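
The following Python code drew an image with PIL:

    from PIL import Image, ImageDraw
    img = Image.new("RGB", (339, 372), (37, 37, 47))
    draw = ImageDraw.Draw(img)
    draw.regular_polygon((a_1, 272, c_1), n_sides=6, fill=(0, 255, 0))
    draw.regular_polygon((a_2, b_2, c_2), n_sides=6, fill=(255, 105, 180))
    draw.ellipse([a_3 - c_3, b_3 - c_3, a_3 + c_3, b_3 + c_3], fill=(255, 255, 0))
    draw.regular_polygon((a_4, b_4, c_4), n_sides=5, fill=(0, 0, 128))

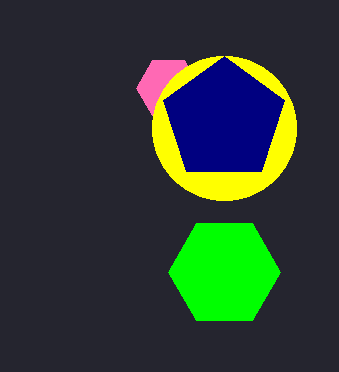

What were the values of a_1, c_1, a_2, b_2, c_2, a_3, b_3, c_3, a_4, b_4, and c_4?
a_1 = 224, c_1 = 56, a_2 = 168, b_2 = 88, c_2 = 32, a_3 = 224, b_3 = 128, c_3 = 72, a_4 = 224, b_4 = 120, c_4 = 64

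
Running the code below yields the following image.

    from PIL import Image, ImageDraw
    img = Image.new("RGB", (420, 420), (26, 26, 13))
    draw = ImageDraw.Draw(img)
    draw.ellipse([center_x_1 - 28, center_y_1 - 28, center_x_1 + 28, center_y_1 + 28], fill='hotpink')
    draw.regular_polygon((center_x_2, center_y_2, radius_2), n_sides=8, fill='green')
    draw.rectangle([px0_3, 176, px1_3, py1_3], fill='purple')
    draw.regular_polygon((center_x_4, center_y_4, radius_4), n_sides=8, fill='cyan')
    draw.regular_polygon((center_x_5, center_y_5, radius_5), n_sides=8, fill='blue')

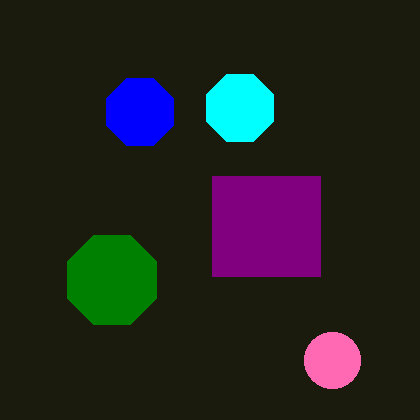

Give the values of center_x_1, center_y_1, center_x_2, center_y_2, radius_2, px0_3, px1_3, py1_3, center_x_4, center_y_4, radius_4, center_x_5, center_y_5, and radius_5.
center_x_1 = 332; center_y_1 = 360; center_x_2 = 112; center_y_2 = 280; radius_2 = 48; px0_3 = 212; px1_3 = 320; py1_3 = 276; center_x_4 = 240; center_y_4 = 108; radius_4 = 36; center_x_5 = 140; center_y_5 = 112; radius_5 = 36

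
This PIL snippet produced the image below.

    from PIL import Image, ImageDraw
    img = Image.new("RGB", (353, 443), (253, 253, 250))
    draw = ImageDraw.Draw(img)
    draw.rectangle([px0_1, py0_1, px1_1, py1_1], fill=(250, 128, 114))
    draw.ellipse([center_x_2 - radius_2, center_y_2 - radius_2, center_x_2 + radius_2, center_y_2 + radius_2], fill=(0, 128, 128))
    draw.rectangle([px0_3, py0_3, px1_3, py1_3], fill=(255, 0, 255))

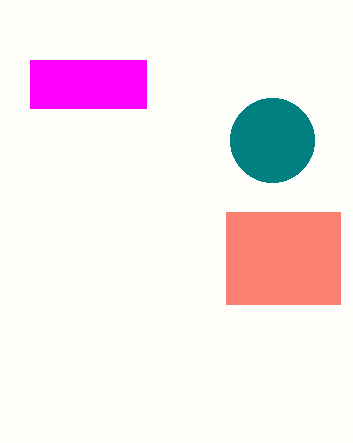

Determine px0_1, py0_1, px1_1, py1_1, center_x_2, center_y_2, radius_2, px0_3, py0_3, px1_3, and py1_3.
px0_1 = 226, py0_1 = 212, px1_1 = 340, py1_1 = 304, center_x_2 = 272, center_y_2 = 140, radius_2 = 42, px0_3 = 30, py0_3 = 60, px1_3 = 146, py1_3 = 108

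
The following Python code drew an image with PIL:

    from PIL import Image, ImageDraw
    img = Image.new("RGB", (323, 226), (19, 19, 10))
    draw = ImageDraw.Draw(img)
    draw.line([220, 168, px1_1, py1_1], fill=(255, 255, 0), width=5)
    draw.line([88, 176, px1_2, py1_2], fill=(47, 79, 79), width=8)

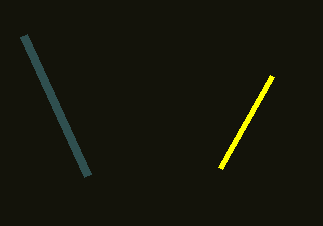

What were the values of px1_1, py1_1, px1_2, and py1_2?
px1_1 = 272
py1_1 = 76
px1_2 = 24
py1_2 = 36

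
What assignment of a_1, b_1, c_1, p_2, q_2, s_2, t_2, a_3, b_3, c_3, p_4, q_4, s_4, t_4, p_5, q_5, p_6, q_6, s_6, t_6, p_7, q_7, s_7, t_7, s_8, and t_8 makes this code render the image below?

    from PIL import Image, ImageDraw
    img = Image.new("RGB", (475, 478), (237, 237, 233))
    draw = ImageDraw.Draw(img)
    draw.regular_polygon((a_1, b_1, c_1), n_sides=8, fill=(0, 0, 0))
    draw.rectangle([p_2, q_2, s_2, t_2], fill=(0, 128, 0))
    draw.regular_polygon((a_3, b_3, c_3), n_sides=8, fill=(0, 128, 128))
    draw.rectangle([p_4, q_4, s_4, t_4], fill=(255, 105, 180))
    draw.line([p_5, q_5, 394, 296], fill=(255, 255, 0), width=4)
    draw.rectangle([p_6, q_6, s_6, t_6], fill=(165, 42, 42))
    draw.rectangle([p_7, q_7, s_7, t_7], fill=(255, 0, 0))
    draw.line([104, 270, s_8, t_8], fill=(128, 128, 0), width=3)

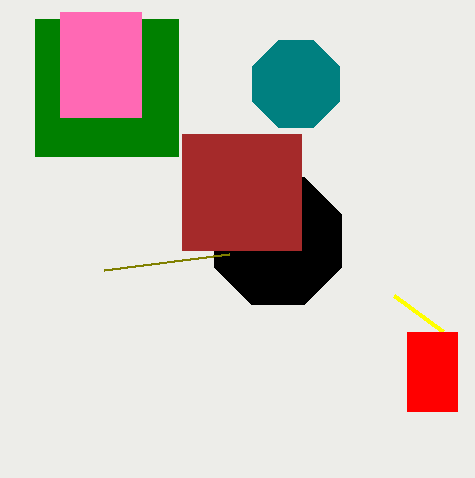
a_1 = 278
b_1 = 241
c_1 = 69
p_2 = 35
q_2 = 19
s_2 = 178
t_2 = 156
a_3 = 296
b_3 = 84
c_3 = 47
p_4 = 60
q_4 = 12
s_4 = 141
t_4 = 117
p_5 = 443
q_5 = 332
p_6 = 182
q_6 = 134
s_6 = 301
t_6 = 250
p_7 = 407
q_7 = 332
s_7 = 457
t_7 = 411
s_8 = 229
t_8 = 254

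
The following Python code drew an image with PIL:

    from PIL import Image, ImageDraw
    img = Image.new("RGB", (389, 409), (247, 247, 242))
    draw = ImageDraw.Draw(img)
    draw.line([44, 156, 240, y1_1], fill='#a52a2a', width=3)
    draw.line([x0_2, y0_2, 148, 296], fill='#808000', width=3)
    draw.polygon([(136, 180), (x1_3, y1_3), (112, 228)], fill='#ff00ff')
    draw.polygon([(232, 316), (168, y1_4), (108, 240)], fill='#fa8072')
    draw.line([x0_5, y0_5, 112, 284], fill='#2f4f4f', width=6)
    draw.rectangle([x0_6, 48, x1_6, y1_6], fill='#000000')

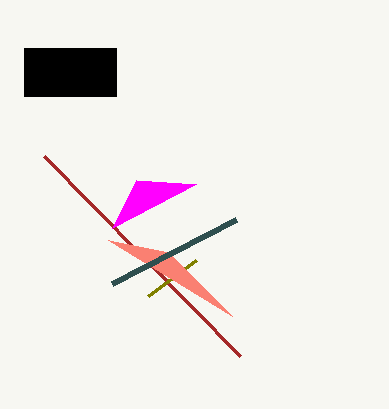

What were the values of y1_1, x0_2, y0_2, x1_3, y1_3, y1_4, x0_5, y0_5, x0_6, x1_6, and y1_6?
y1_1 = 356, x0_2 = 196, y0_2 = 260, x1_3 = 196, y1_3 = 184, y1_4 = 252, x0_5 = 236, y0_5 = 220, x0_6 = 24, x1_6 = 116, y1_6 = 96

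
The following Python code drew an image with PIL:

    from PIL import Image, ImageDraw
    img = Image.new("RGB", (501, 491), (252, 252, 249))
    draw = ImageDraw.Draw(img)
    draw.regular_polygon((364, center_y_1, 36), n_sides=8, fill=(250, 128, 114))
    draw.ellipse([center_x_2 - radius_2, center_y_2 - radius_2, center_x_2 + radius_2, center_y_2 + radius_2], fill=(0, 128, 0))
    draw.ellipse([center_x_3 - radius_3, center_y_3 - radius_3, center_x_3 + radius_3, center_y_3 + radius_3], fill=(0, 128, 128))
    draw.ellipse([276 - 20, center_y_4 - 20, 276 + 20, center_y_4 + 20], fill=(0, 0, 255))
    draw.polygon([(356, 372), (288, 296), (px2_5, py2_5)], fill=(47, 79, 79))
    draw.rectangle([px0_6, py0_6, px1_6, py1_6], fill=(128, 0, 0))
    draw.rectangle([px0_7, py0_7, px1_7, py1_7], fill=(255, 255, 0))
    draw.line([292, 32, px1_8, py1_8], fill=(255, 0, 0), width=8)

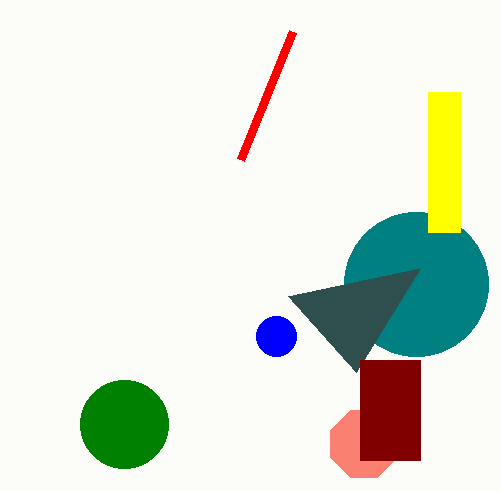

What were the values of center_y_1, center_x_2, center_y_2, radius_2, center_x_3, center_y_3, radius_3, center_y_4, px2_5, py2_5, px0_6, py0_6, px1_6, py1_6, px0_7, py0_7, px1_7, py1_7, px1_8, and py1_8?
center_y_1 = 444, center_x_2 = 124, center_y_2 = 424, radius_2 = 44, center_x_3 = 416, center_y_3 = 284, radius_3 = 72, center_y_4 = 336, px2_5 = 420, py2_5 = 268, px0_6 = 360, py0_6 = 360, px1_6 = 420, py1_6 = 460, px0_7 = 428, py0_7 = 92, px1_7 = 460, py1_7 = 232, px1_8 = 240, py1_8 = 160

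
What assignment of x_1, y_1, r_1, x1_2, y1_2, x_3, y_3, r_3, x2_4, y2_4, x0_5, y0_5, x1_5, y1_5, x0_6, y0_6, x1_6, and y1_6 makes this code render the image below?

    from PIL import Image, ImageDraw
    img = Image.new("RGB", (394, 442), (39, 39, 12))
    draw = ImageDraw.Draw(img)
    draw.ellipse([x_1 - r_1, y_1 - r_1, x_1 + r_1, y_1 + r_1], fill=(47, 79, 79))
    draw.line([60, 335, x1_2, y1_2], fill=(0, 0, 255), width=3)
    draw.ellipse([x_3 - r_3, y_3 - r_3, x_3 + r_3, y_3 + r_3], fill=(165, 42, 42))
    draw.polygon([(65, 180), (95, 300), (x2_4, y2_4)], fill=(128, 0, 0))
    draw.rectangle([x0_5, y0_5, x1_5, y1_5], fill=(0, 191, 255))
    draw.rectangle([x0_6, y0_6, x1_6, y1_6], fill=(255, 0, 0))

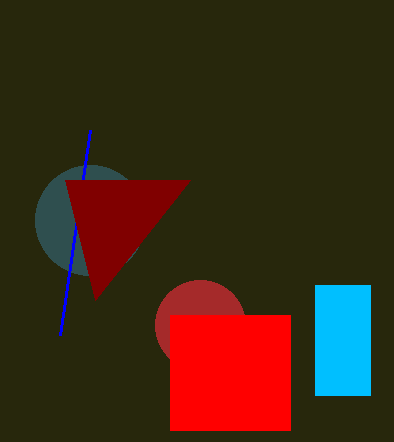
x_1 = 90; y_1 = 220; r_1 = 55; x1_2 = 90; y1_2 = 130; x_3 = 200; y_3 = 325; r_3 = 45; x2_4 = 190; y2_4 = 180; x0_5 = 315; y0_5 = 285; x1_5 = 370; y1_5 = 395; x0_6 = 170; y0_6 = 315; x1_6 = 290; y1_6 = 430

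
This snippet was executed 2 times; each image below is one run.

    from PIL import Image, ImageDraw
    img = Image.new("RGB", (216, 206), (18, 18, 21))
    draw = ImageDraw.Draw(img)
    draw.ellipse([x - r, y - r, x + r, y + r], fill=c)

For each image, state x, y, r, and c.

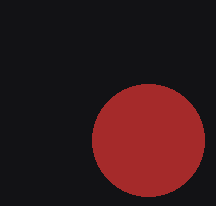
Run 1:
x = 148; y = 140; r = 56; c = 'brown'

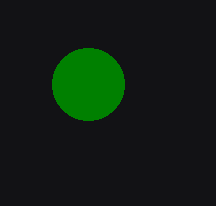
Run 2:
x = 88; y = 84; r = 36; c = 'green'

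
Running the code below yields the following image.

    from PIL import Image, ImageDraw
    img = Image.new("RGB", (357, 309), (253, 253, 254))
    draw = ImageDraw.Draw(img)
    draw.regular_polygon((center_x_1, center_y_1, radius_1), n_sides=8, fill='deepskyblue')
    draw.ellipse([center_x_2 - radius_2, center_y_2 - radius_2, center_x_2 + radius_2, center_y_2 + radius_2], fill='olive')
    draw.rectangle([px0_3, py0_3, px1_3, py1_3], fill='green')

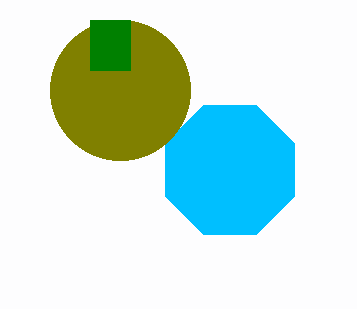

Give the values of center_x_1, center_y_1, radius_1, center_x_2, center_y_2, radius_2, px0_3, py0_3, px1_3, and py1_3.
center_x_1 = 230, center_y_1 = 170, radius_1 = 70, center_x_2 = 120, center_y_2 = 90, radius_2 = 70, px0_3 = 90, py0_3 = 20, px1_3 = 130, py1_3 = 70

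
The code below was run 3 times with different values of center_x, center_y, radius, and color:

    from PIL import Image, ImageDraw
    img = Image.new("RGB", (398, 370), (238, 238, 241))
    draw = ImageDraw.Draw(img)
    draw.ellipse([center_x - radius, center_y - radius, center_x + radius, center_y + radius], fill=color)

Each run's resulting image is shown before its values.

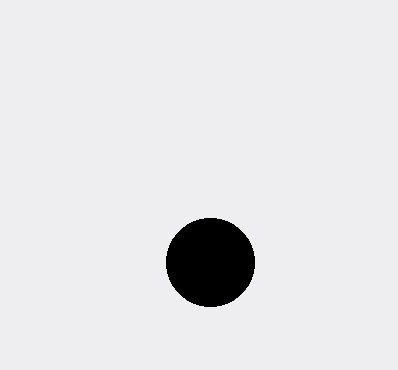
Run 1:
center_x = 210, center_y = 262, radius = 44, color = 'black'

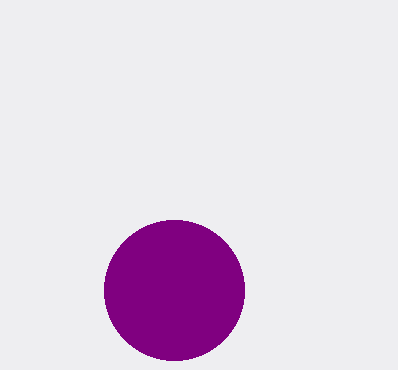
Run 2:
center_x = 174, center_y = 290, radius = 70, color = 'purple'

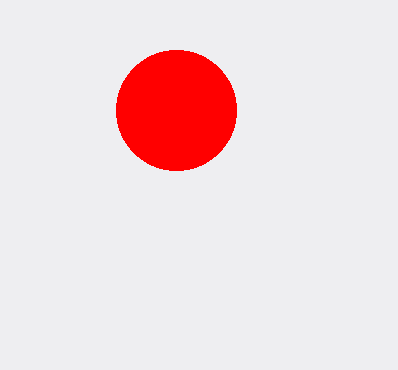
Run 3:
center_x = 176
center_y = 110
radius = 60
color = 'red'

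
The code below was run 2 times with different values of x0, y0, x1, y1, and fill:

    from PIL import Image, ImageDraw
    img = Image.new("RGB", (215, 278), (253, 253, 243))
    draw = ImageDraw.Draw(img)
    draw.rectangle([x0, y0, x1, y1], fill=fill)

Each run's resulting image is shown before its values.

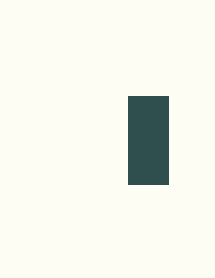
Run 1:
x0 = 128; y0 = 96; x1 = 168; y1 = 184; fill = 'darkslategray'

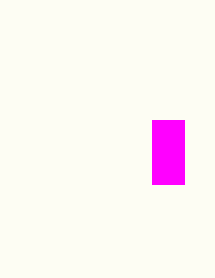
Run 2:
x0 = 152, y0 = 120, x1 = 184, y1 = 184, fill = 'magenta'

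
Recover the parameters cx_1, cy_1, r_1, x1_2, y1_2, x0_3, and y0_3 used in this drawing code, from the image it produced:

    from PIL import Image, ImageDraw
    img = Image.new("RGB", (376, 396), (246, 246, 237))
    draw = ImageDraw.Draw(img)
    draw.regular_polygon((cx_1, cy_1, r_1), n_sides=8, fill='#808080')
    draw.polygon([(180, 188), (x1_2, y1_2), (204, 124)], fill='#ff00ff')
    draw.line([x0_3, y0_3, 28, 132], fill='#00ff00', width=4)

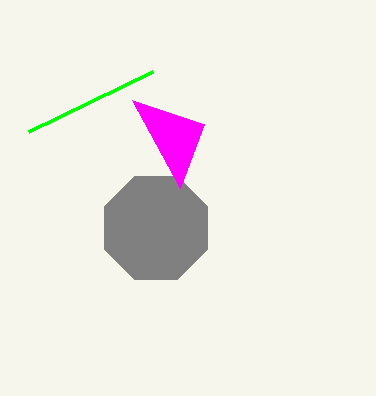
cx_1 = 156, cy_1 = 228, r_1 = 56, x1_2 = 132, y1_2 = 100, x0_3 = 152, y0_3 = 72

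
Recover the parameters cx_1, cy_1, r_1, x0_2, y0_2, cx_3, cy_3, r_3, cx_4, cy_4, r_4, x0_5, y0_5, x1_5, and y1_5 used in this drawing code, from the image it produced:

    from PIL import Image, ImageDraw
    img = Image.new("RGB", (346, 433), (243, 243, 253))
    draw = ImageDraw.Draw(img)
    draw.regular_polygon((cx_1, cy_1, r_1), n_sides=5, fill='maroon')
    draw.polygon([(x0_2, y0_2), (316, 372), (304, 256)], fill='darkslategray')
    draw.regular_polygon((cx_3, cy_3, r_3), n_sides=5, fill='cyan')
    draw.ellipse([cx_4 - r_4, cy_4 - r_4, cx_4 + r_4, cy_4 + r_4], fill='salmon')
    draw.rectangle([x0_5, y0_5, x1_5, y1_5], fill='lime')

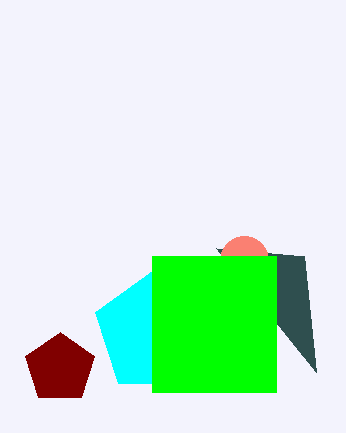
cx_1 = 60; cy_1 = 368; r_1 = 36; x0_2 = 216; y0_2 = 248; cx_3 = 156; cy_3 = 332; r_3 = 64; cx_4 = 244; cy_4 = 260; r_4 = 24; x0_5 = 152; y0_5 = 256; x1_5 = 276; y1_5 = 392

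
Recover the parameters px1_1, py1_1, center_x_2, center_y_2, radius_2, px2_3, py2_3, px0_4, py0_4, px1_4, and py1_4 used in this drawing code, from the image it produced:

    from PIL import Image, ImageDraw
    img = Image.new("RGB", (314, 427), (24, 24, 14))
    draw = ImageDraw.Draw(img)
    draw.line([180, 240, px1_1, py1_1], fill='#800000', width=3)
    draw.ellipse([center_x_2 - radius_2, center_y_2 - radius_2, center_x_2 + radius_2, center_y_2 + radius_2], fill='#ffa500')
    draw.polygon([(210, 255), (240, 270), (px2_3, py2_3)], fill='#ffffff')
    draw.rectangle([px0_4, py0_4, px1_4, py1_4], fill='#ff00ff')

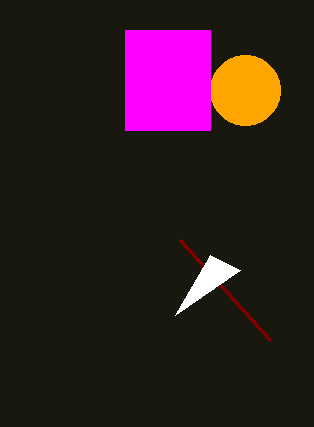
px1_1 = 270, py1_1 = 340, center_x_2 = 245, center_y_2 = 90, radius_2 = 35, px2_3 = 175, py2_3 = 315, px0_4 = 125, py0_4 = 30, px1_4 = 210, py1_4 = 130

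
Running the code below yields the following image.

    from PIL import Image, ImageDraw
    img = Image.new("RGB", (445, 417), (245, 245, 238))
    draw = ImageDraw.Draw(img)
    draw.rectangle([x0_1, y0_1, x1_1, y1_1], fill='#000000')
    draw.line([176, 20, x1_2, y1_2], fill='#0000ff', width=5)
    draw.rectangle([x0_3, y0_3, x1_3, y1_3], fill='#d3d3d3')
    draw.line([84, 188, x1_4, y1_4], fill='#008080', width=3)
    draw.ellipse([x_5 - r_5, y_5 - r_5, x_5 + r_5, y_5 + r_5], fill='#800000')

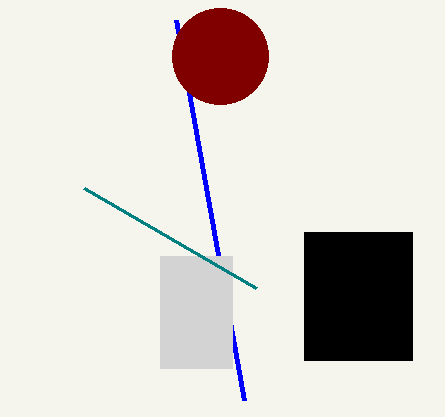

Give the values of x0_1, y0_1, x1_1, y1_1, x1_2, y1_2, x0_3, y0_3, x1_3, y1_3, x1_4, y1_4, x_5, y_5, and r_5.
x0_1 = 304; y0_1 = 232; x1_1 = 412; y1_1 = 360; x1_2 = 244; y1_2 = 400; x0_3 = 160; y0_3 = 256; x1_3 = 232; y1_3 = 368; x1_4 = 256; y1_4 = 288; x_5 = 220; y_5 = 56; r_5 = 48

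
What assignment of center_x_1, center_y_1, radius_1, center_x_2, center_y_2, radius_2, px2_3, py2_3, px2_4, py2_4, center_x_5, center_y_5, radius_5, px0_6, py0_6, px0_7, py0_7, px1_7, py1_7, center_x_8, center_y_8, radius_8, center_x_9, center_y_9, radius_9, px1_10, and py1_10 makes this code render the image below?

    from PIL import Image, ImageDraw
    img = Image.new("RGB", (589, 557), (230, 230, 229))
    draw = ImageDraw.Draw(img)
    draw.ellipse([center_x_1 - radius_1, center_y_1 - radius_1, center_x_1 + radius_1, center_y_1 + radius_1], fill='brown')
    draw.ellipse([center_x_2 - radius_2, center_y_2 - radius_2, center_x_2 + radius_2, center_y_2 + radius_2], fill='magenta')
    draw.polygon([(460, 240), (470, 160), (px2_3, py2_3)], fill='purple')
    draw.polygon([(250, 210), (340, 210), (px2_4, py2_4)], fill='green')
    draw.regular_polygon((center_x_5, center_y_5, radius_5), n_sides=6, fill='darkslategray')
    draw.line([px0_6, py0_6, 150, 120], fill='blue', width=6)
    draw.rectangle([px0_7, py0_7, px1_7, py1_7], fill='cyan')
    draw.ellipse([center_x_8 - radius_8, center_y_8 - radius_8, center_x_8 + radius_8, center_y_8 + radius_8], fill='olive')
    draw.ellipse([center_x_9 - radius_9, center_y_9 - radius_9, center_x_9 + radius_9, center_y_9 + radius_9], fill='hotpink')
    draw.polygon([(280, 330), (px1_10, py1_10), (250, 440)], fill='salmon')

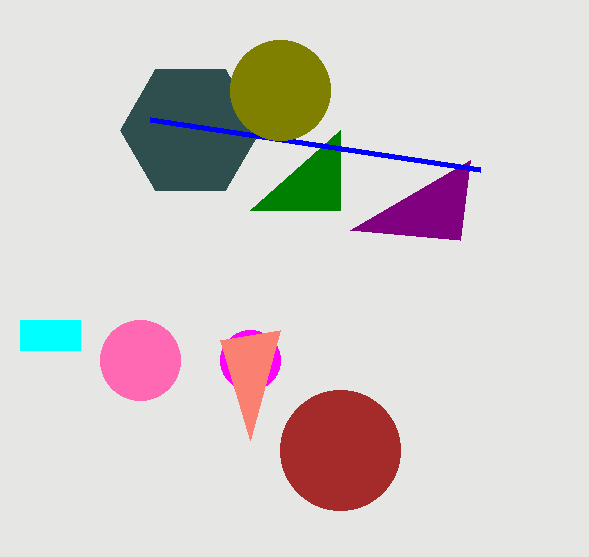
center_x_1 = 340; center_y_1 = 450; radius_1 = 60; center_x_2 = 250; center_y_2 = 360; radius_2 = 30; px2_3 = 350; py2_3 = 230; px2_4 = 340; py2_4 = 130; center_x_5 = 190; center_y_5 = 130; radius_5 = 70; px0_6 = 480; py0_6 = 170; px0_7 = 20; py0_7 = 320; px1_7 = 80; py1_7 = 350; center_x_8 = 280; center_y_8 = 90; radius_8 = 50; center_x_9 = 140; center_y_9 = 360; radius_9 = 40; px1_10 = 220; py1_10 = 340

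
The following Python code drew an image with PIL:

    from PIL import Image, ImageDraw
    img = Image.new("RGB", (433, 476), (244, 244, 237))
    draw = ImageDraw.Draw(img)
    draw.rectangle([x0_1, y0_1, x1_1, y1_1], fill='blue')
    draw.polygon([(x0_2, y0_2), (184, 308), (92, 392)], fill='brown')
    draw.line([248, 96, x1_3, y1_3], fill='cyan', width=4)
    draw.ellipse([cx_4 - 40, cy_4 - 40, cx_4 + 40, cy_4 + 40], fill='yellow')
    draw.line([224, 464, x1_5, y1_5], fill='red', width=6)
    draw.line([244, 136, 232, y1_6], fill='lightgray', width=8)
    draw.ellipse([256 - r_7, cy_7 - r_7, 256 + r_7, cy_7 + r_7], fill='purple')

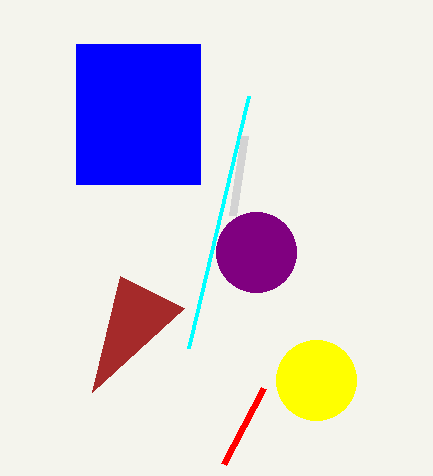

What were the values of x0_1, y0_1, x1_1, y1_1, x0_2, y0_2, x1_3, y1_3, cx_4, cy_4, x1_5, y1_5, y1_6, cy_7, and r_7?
x0_1 = 76, y0_1 = 44, x1_1 = 200, y1_1 = 184, x0_2 = 120, y0_2 = 276, x1_3 = 188, y1_3 = 348, cx_4 = 316, cy_4 = 380, x1_5 = 264, y1_5 = 388, y1_6 = 216, cy_7 = 252, r_7 = 40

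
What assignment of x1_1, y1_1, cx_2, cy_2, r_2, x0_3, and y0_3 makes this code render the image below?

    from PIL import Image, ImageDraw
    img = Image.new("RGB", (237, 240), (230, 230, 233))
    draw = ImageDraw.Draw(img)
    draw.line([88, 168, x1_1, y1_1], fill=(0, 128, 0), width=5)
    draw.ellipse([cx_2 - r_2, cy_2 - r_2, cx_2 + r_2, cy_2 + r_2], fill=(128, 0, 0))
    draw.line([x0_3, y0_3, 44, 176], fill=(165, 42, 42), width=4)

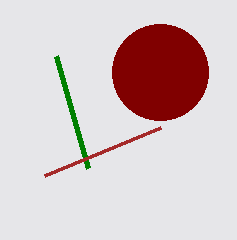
x1_1 = 56
y1_1 = 56
cx_2 = 160
cy_2 = 72
r_2 = 48
x0_3 = 160
y0_3 = 128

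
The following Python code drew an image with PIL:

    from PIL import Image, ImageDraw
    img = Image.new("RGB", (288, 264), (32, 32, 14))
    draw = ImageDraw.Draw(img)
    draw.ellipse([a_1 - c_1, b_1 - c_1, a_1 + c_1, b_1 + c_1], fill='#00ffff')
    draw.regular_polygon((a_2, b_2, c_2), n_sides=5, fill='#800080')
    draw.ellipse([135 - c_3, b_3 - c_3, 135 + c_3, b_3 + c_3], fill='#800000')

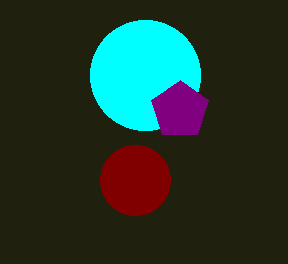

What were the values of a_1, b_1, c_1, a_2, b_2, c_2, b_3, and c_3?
a_1 = 145; b_1 = 75; c_1 = 55; a_2 = 180; b_2 = 110; c_2 = 30; b_3 = 180; c_3 = 35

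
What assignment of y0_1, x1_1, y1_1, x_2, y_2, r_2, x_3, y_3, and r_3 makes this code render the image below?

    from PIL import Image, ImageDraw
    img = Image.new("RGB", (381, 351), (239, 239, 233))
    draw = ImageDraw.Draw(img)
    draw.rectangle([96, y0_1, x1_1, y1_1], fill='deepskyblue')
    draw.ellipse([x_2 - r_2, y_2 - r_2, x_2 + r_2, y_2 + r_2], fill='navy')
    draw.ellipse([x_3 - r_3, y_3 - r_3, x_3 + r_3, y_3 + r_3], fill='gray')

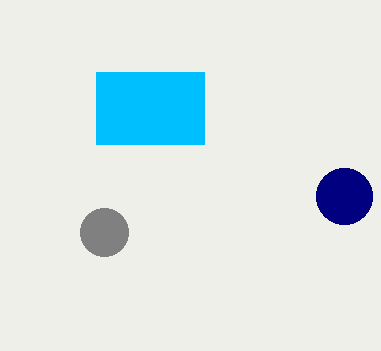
y0_1 = 72
x1_1 = 204
y1_1 = 144
x_2 = 344
y_2 = 196
r_2 = 28
x_3 = 104
y_3 = 232
r_3 = 24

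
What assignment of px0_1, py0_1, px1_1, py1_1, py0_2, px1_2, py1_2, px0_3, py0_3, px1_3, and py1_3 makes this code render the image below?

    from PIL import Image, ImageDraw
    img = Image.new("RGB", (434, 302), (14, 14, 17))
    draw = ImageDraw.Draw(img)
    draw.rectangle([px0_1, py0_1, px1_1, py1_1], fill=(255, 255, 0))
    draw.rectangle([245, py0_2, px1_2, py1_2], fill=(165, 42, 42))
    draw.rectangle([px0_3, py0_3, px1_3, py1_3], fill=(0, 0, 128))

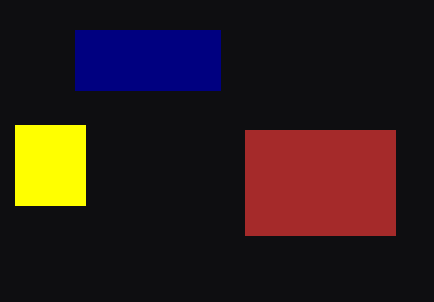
px0_1 = 15, py0_1 = 125, px1_1 = 85, py1_1 = 205, py0_2 = 130, px1_2 = 395, py1_2 = 235, px0_3 = 75, py0_3 = 30, px1_3 = 220, py1_3 = 90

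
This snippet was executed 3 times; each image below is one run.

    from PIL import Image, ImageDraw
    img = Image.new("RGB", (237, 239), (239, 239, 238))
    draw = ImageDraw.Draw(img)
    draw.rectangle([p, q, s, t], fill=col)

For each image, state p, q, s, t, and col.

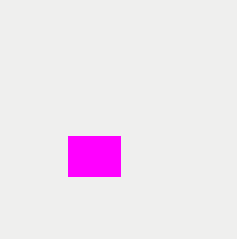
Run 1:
p = 68
q = 136
s = 120
t = 176
col = 'magenta'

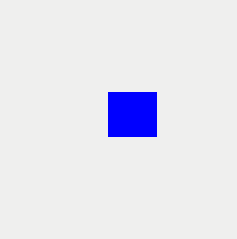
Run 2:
p = 108
q = 92
s = 156
t = 136
col = 'blue'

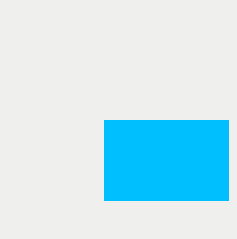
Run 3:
p = 104, q = 120, s = 228, t = 200, col = 'deepskyblue'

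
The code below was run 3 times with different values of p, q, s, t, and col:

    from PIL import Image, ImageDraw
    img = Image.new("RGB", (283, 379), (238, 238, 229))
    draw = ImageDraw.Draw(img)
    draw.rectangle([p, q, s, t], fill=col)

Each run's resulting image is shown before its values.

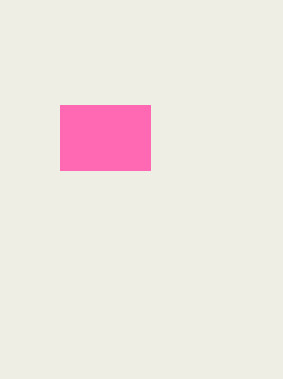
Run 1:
p = 60, q = 105, s = 150, t = 170, col = 'hotpink'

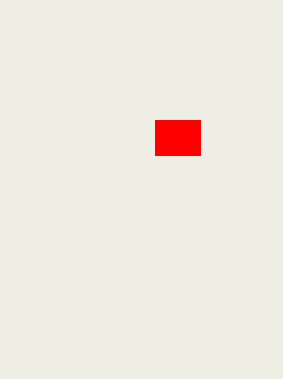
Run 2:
p = 155; q = 120; s = 200; t = 155; col = 'red'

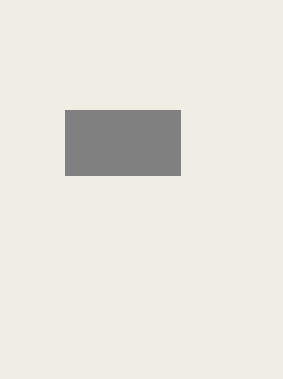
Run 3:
p = 65; q = 110; s = 180; t = 175; col = 'gray'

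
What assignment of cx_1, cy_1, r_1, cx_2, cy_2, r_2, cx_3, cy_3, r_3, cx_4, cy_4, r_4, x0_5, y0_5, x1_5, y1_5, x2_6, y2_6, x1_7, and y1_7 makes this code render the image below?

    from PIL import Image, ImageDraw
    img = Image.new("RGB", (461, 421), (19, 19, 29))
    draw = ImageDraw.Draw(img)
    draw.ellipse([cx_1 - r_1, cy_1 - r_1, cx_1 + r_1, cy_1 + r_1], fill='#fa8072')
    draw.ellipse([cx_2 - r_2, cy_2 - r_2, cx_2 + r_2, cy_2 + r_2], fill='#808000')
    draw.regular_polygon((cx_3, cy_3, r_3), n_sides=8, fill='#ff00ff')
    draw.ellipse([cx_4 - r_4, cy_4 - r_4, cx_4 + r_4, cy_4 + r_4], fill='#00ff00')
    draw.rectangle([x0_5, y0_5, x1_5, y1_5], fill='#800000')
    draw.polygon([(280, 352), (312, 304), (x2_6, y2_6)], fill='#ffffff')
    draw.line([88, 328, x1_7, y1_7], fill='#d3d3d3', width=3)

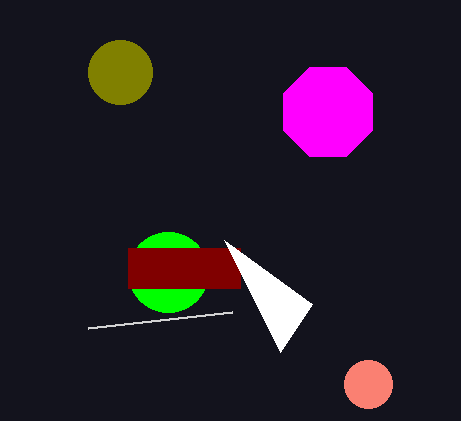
cx_1 = 368, cy_1 = 384, r_1 = 24, cx_2 = 120, cy_2 = 72, r_2 = 32, cx_3 = 328, cy_3 = 112, r_3 = 48, cx_4 = 168, cy_4 = 272, r_4 = 40, x0_5 = 128, y0_5 = 248, x1_5 = 240, y1_5 = 288, x2_6 = 224, y2_6 = 240, x1_7 = 232, y1_7 = 312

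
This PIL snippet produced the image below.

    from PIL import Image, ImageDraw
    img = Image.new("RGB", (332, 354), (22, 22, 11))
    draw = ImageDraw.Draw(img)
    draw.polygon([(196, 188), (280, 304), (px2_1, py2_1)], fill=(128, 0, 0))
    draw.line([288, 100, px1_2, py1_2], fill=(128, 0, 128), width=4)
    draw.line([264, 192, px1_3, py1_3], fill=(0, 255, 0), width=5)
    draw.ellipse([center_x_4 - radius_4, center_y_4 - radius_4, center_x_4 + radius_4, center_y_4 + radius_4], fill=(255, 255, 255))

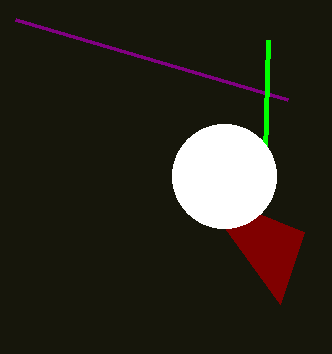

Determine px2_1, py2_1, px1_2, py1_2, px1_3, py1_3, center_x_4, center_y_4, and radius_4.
px2_1 = 304
py2_1 = 232
px1_2 = 16
py1_2 = 20
px1_3 = 268
py1_3 = 40
center_x_4 = 224
center_y_4 = 176
radius_4 = 52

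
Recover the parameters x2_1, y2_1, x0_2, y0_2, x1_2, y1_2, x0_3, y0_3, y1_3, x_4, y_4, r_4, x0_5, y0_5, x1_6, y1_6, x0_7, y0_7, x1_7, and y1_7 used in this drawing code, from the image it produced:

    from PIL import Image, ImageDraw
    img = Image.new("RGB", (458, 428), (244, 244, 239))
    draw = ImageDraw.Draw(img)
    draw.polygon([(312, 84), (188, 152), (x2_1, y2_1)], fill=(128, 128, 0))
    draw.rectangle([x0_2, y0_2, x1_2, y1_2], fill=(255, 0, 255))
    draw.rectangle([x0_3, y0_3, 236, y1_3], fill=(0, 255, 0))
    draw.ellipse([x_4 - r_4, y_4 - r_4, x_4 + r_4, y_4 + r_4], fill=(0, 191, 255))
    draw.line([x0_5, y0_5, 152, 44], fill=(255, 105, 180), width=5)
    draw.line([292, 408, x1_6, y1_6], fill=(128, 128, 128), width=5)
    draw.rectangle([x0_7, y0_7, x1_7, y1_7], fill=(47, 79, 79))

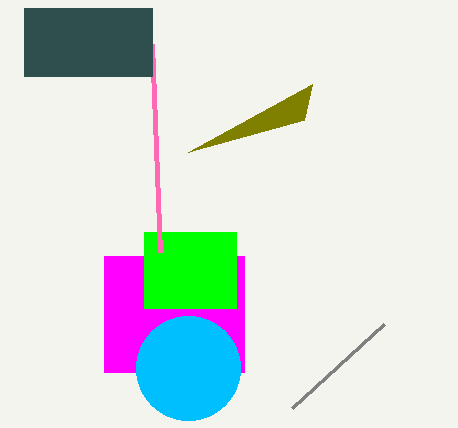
x2_1 = 304, y2_1 = 120, x0_2 = 104, y0_2 = 256, x1_2 = 244, y1_2 = 372, x0_3 = 144, y0_3 = 232, y1_3 = 308, x_4 = 188, y_4 = 368, r_4 = 52, x0_5 = 160, y0_5 = 252, x1_6 = 384, y1_6 = 324, x0_7 = 24, y0_7 = 8, x1_7 = 152, y1_7 = 76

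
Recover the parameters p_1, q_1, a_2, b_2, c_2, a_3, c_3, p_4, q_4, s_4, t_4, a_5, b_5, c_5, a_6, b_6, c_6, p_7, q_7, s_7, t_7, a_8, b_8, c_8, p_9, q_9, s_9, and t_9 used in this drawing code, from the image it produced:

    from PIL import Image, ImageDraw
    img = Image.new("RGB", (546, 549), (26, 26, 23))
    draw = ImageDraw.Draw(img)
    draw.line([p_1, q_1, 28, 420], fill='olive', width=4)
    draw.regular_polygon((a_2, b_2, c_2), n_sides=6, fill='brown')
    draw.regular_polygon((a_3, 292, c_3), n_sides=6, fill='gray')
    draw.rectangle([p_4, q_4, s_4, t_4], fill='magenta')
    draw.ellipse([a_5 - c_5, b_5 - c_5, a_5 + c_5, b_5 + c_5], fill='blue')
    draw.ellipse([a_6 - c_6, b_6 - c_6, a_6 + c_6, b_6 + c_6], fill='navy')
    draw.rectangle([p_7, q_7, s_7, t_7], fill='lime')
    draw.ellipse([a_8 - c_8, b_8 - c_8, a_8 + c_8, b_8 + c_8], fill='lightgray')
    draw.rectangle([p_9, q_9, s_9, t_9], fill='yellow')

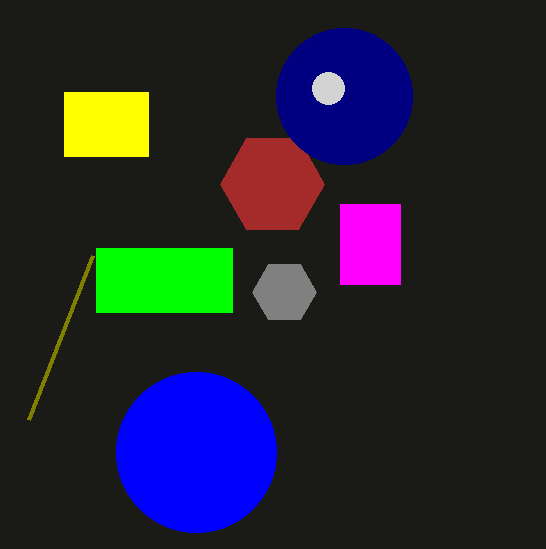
p_1 = 92; q_1 = 256; a_2 = 272; b_2 = 184; c_2 = 52; a_3 = 284; c_3 = 32; p_4 = 340; q_4 = 204; s_4 = 400; t_4 = 284; a_5 = 196; b_5 = 452; c_5 = 80; a_6 = 344; b_6 = 96; c_6 = 68; p_7 = 96; q_7 = 248; s_7 = 232; t_7 = 312; a_8 = 328; b_8 = 88; c_8 = 16; p_9 = 64; q_9 = 92; s_9 = 148; t_9 = 156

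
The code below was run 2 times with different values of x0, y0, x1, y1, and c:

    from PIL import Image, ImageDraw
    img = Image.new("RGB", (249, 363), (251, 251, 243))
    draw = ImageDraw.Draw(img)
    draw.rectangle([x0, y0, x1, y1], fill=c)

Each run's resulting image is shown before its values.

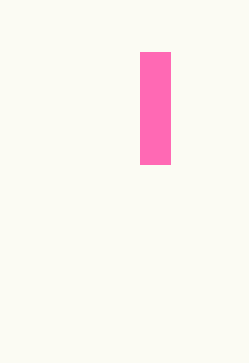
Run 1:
x0 = 140
y0 = 52
x1 = 170
y1 = 164
c = 'hotpink'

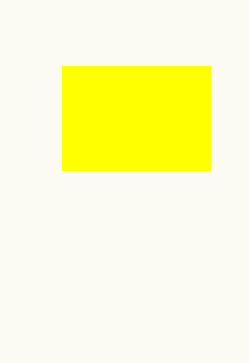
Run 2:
x0 = 62, y0 = 66, x1 = 210, y1 = 170, c = 'yellow'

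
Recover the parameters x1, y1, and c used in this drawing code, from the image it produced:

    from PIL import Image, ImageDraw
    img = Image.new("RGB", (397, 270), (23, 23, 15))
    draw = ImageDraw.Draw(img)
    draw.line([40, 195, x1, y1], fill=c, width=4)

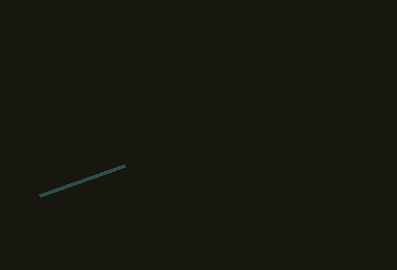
x1 = 125; y1 = 165; c = 'darkslategray'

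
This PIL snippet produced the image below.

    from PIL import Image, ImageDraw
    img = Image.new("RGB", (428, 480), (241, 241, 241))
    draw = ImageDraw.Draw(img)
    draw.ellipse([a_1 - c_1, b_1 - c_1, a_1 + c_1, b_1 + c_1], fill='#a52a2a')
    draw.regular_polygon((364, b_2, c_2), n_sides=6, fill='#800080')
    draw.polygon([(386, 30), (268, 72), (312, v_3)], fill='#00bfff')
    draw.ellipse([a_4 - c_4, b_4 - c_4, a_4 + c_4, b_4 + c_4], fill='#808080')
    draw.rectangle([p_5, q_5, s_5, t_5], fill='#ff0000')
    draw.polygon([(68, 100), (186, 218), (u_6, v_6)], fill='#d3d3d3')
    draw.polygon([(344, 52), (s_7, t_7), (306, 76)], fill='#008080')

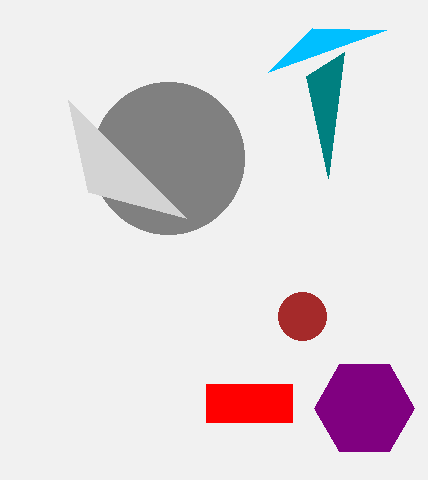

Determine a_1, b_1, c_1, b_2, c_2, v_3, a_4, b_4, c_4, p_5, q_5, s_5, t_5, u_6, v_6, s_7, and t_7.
a_1 = 302; b_1 = 316; c_1 = 24; b_2 = 408; c_2 = 50; v_3 = 28; a_4 = 168; b_4 = 158; c_4 = 76; p_5 = 206; q_5 = 384; s_5 = 292; t_5 = 422; u_6 = 88; v_6 = 192; s_7 = 328; t_7 = 178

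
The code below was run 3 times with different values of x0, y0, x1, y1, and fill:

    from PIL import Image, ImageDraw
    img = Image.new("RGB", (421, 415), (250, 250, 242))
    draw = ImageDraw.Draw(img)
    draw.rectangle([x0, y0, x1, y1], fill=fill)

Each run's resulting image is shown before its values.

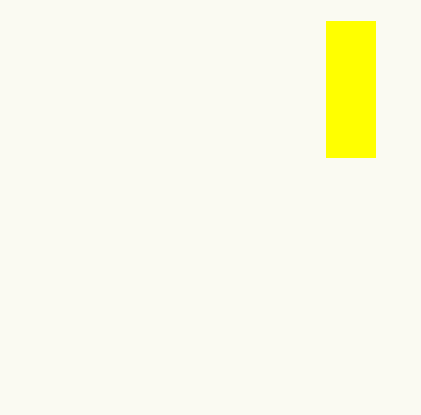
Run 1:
x0 = 326; y0 = 21; x1 = 375; y1 = 157; fill = 'yellow'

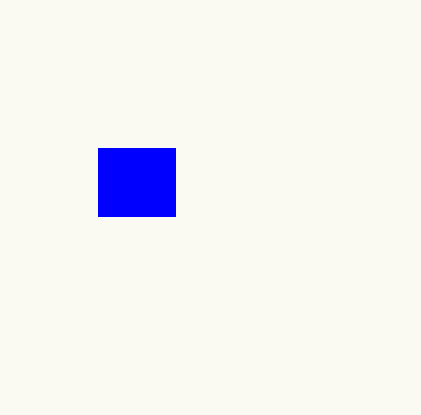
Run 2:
x0 = 98
y0 = 148
x1 = 175
y1 = 216
fill = 'blue'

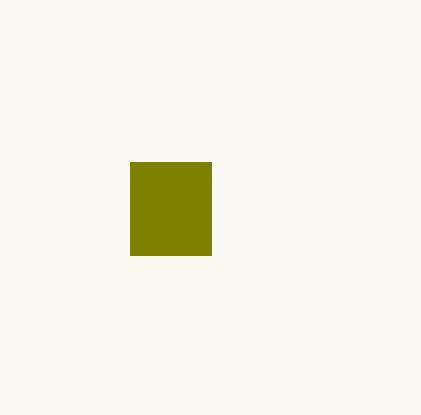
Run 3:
x0 = 130, y0 = 162, x1 = 211, y1 = 255, fill = 'olive'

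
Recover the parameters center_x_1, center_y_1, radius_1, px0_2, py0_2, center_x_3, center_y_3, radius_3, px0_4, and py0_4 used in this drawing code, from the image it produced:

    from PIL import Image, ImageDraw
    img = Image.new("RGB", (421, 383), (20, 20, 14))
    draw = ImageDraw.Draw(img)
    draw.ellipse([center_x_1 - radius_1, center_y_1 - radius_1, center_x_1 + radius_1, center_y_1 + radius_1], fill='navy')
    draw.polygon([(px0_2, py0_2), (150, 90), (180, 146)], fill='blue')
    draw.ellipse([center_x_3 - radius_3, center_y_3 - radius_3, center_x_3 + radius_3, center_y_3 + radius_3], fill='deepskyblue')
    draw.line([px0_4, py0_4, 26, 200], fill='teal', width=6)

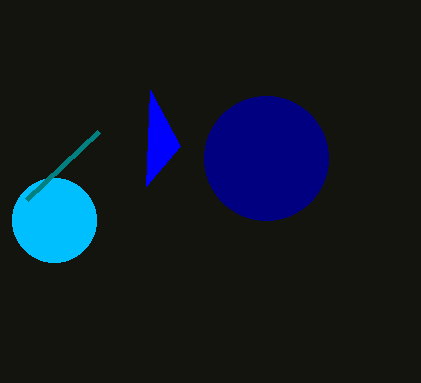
center_x_1 = 266
center_y_1 = 158
radius_1 = 62
px0_2 = 146
py0_2 = 186
center_x_3 = 54
center_y_3 = 220
radius_3 = 42
px0_4 = 98
py0_4 = 132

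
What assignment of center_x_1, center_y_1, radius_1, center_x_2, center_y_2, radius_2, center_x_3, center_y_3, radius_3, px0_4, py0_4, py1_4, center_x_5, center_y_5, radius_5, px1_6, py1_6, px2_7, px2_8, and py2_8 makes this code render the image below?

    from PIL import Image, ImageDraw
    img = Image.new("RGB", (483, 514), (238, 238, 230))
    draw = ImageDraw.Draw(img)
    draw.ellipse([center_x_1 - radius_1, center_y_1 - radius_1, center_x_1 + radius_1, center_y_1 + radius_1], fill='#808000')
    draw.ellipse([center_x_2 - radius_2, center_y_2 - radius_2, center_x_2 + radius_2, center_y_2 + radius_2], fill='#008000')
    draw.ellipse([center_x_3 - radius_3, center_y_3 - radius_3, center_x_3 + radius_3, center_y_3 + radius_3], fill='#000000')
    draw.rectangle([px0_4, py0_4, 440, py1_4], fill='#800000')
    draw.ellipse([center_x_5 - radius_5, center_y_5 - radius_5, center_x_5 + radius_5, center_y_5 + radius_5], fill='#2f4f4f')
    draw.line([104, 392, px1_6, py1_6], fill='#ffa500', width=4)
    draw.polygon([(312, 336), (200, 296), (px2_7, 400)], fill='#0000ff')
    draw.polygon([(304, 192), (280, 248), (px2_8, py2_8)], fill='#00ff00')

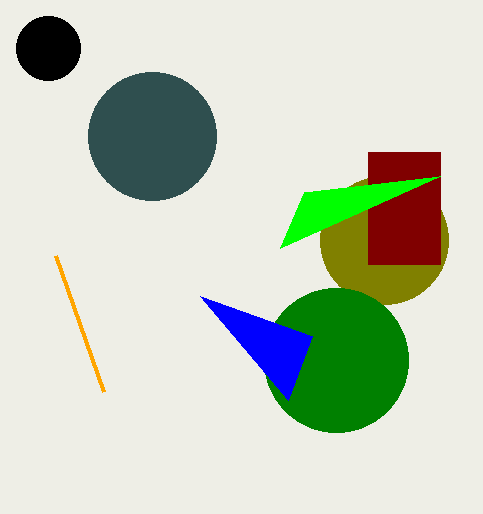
center_x_1 = 384
center_y_1 = 240
radius_1 = 64
center_x_2 = 336
center_y_2 = 360
radius_2 = 72
center_x_3 = 48
center_y_3 = 48
radius_3 = 32
px0_4 = 368
py0_4 = 152
py1_4 = 264
center_x_5 = 152
center_y_5 = 136
radius_5 = 64
px1_6 = 56
py1_6 = 256
px2_7 = 288
px2_8 = 440
py2_8 = 176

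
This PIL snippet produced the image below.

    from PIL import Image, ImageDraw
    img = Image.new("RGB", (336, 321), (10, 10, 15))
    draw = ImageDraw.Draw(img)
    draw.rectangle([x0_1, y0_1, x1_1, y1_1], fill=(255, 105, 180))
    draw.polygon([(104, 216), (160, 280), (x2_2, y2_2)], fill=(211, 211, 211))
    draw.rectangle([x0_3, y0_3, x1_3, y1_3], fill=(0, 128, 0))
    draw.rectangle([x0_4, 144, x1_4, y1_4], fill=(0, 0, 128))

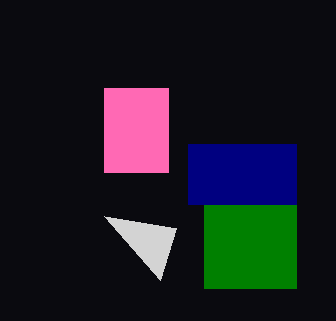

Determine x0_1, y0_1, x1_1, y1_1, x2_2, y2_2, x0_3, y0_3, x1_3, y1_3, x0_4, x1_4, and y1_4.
x0_1 = 104
y0_1 = 88
x1_1 = 168
y1_1 = 172
x2_2 = 176
y2_2 = 228
x0_3 = 204
y0_3 = 144
x1_3 = 296
y1_3 = 288
x0_4 = 188
x1_4 = 296
y1_4 = 204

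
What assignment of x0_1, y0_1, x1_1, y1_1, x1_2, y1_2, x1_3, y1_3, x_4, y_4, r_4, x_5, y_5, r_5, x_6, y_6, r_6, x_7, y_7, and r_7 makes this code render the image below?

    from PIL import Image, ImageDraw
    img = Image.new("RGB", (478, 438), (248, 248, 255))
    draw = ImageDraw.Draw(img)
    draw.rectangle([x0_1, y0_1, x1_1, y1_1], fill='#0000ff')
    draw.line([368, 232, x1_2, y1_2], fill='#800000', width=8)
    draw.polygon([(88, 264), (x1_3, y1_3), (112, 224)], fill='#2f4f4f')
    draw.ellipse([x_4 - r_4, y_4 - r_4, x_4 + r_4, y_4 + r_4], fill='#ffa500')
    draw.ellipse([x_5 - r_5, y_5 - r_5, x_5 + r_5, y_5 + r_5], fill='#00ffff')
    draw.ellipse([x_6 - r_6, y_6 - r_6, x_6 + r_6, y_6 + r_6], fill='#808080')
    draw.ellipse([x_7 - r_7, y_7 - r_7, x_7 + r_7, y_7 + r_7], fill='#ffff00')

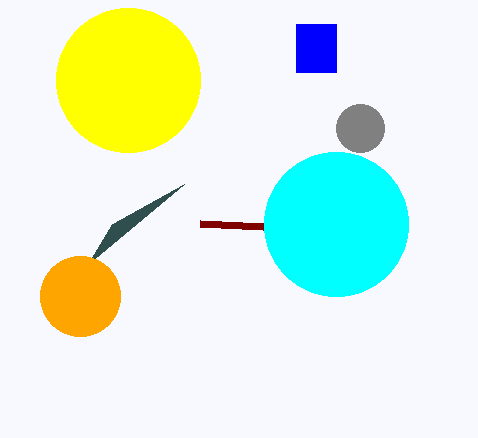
x0_1 = 296
y0_1 = 24
x1_1 = 336
y1_1 = 72
x1_2 = 200
y1_2 = 224
x1_3 = 184
y1_3 = 184
x_4 = 80
y_4 = 296
r_4 = 40
x_5 = 336
y_5 = 224
r_5 = 72
x_6 = 360
y_6 = 128
r_6 = 24
x_7 = 128
y_7 = 80
r_7 = 72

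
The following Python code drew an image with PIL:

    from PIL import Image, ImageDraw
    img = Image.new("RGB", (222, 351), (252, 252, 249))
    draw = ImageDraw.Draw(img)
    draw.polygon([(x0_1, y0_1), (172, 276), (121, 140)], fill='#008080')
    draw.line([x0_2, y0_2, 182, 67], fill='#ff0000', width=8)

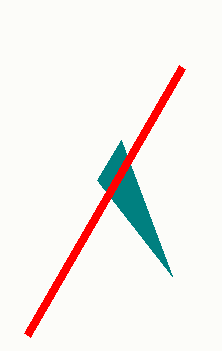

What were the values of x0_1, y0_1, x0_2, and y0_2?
x0_1 = 97; y0_1 = 180; x0_2 = 27; y0_2 = 335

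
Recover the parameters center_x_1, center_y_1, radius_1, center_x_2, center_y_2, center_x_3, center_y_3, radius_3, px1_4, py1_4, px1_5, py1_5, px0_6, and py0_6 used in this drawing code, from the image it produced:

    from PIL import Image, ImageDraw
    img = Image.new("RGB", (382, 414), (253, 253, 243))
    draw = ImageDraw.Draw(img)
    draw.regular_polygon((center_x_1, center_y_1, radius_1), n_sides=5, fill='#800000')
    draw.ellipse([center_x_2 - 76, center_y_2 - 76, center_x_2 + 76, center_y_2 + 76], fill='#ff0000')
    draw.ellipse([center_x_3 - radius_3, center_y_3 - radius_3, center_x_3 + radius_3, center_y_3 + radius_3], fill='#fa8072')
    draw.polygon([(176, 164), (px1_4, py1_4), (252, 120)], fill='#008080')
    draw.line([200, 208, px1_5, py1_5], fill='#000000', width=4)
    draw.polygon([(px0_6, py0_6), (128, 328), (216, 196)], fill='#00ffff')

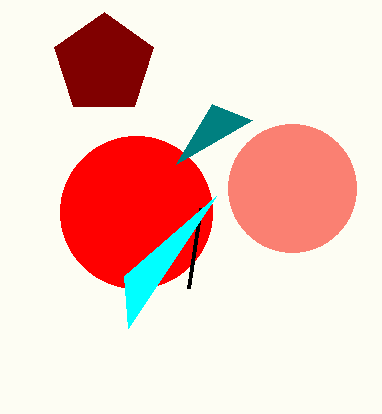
center_x_1 = 104, center_y_1 = 64, radius_1 = 52, center_x_2 = 136, center_y_2 = 212, center_x_3 = 292, center_y_3 = 188, radius_3 = 64, px1_4 = 212, py1_4 = 104, px1_5 = 188, py1_5 = 288, px0_6 = 124, py0_6 = 276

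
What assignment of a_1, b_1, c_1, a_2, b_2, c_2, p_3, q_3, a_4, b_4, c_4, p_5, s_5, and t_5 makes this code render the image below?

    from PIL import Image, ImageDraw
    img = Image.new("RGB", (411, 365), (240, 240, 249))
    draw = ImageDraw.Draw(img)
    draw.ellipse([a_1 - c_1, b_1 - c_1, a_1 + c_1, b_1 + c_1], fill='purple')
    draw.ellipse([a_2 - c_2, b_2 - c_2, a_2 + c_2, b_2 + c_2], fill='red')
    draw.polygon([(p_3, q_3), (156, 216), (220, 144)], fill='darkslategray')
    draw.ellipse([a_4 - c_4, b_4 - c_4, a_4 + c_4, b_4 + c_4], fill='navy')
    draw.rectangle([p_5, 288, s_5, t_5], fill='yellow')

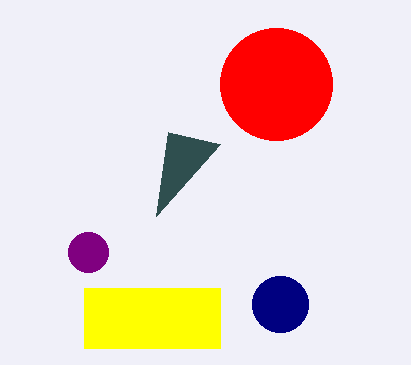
a_1 = 88, b_1 = 252, c_1 = 20, a_2 = 276, b_2 = 84, c_2 = 56, p_3 = 168, q_3 = 132, a_4 = 280, b_4 = 304, c_4 = 28, p_5 = 84, s_5 = 220, t_5 = 348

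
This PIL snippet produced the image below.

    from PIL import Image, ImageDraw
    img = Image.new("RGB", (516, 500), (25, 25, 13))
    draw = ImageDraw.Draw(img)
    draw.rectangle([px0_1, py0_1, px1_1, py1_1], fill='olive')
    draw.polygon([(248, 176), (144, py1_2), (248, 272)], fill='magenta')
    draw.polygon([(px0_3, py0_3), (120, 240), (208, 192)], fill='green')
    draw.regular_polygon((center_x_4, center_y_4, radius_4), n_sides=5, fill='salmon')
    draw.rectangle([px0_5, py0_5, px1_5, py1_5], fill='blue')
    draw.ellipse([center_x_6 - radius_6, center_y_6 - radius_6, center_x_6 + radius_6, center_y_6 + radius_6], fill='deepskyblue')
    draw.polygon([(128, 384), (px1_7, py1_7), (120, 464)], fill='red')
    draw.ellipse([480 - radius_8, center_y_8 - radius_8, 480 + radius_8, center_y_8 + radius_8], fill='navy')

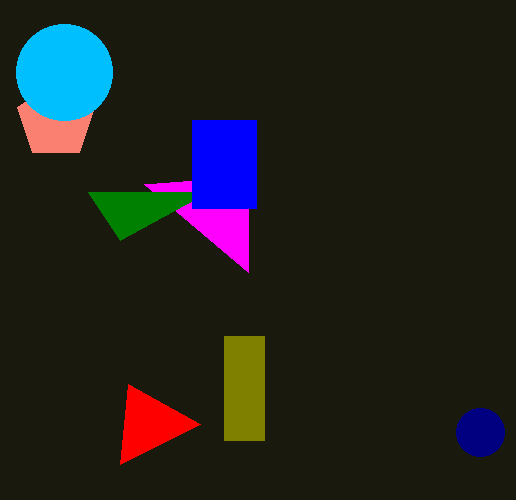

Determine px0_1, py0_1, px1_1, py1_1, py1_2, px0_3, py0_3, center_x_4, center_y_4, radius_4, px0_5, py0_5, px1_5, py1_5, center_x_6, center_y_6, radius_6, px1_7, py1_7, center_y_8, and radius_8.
px0_1 = 224; py0_1 = 336; px1_1 = 264; py1_1 = 440; py1_2 = 184; px0_3 = 88; py0_3 = 192; center_x_4 = 56; center_y_4 = 120; radius_4 = 40; px0_5 = 192; py0_5 = 120; px1_5 = 256; py1_5 = 208; center_x_6 = 64; center_y_6 = 72; radius_6 = 48; px1_7 = 200; py1_7 = 424; center_y_8 = 432; radius_8 = 24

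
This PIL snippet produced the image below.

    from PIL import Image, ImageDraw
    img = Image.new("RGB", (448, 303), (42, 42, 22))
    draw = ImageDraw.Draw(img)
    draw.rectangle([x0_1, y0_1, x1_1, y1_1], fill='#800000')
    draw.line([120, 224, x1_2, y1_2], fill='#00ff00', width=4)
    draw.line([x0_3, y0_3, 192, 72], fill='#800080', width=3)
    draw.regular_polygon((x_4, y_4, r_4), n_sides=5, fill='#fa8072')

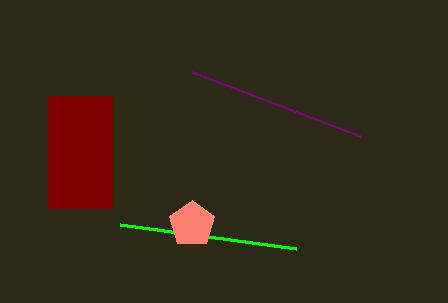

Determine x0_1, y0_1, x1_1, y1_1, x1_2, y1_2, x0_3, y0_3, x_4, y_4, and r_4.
x0_1 = 48; y0_1 = 96; x1_1 = 112; y1_1 = 208; x1_2 = 296; y1_2 = 248; x0_3 = 360; y0_3 = 136; x_4 = 192; y_4 = 224; r_4 = 24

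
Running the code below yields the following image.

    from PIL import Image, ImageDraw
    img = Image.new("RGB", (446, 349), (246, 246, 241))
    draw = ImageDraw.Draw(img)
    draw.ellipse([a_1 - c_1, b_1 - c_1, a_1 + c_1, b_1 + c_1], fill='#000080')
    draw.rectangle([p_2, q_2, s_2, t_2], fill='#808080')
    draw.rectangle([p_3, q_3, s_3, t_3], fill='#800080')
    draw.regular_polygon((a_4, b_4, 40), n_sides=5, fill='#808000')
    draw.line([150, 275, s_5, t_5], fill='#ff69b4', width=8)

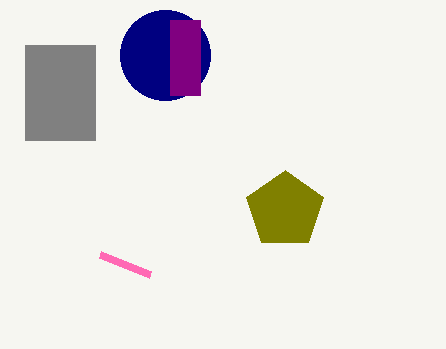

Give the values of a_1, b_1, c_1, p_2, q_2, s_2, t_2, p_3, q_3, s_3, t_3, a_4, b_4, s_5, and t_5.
a_1 = 165, b_1 = 55, c_1 = 45, p_2 = 25, q_2 = 45, s_2 = 95, t_2 = 140, p_3 = 170, q_3 = 20, s_3 = 200, t_3 = 95, a_4 = 285, b_4 = 210, s_5 = 100, t_5 = 255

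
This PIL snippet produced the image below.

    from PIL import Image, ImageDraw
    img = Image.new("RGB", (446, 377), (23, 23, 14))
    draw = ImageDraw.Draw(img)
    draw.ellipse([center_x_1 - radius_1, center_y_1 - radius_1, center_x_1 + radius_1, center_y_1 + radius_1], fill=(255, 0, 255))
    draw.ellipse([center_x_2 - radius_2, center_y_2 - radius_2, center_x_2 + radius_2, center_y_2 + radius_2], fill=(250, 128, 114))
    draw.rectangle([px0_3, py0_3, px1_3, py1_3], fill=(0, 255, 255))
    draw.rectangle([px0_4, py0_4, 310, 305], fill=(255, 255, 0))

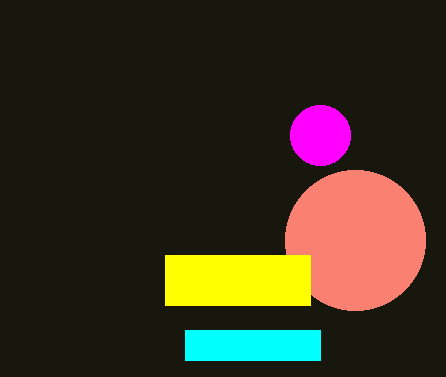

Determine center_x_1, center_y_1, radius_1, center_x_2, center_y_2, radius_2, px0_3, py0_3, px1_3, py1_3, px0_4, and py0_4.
center_x_1 = 320
center_y_1 = 135
radius_1 = 30
center_x_2 = 355
center_y_2 = 240
radius_2 = 70
px0_3 = 185
py0_3 = 330
px1_3 = 320
py1_3 = 360
px0_4 = 165
py0_4 = 255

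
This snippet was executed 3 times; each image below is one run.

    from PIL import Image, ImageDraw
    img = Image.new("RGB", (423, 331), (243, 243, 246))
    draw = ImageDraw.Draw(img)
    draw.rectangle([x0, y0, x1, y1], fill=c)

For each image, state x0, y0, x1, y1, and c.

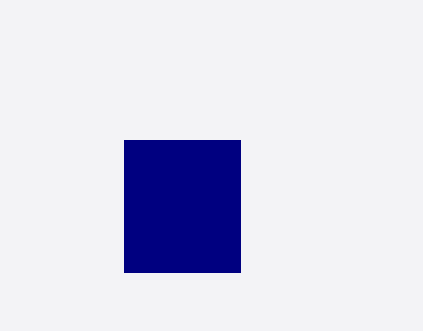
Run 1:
x0 = 124, y0 = 140, x1 = 240, y1 = 272, c = 'navy'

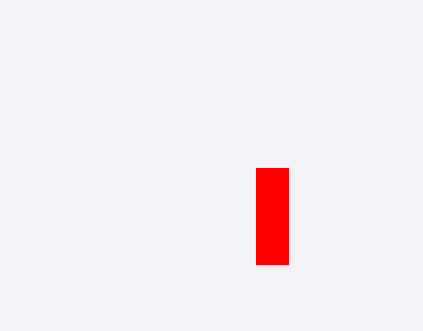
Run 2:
x0 = 256, y0 = 168, x1 = 288, y1 = 264, c = 'red'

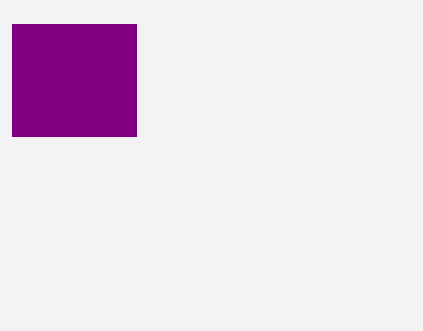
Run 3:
x0 = 12
y0 = 24
x1 = 136
y1 = 136
c = 'purple'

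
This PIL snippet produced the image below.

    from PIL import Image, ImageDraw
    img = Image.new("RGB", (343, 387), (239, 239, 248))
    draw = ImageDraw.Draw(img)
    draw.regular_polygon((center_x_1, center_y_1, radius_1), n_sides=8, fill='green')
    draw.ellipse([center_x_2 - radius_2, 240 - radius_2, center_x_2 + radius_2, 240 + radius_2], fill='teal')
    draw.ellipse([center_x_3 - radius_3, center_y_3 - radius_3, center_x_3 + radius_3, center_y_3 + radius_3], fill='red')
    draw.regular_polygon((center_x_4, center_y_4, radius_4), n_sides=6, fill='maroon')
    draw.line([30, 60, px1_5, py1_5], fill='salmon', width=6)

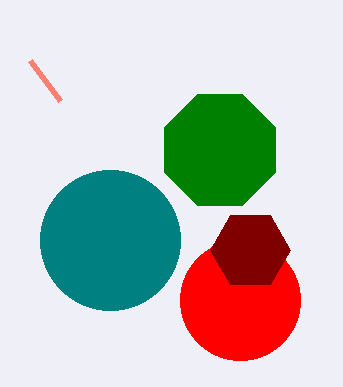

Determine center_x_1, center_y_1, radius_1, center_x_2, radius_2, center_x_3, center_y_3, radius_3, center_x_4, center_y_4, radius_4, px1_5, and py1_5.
center_x_1 = 220
center_y_1 = 150
radius_1 = 60
center_x_2 = 110
radius_2 = 70
center_x_3 = 240
center_y_3 = 300
radius_3 = 60
center_x_4 = 250
center_y_4 = 250
radius_4 = 40
px1_5 = 60
py1_5 = 100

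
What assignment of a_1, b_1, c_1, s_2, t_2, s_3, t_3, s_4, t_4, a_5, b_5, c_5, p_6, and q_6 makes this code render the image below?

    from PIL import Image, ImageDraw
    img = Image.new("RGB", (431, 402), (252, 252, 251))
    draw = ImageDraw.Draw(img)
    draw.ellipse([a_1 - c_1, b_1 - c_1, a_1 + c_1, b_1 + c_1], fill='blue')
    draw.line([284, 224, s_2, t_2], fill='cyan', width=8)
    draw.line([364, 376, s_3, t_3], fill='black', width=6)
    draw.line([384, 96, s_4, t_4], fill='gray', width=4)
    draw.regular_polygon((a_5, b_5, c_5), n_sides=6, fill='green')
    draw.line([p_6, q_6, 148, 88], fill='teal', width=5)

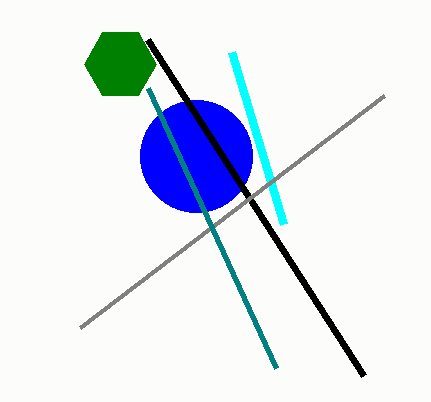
a_1 = 196
b_1 = 156
c_1 = 56
s_2 = 232
t_2 = 52
s_3 = 148
t_3 = 40
s_4 = 80
t_4 = 328
a_5 = 120
b_5 = 64
c_5 = 36
p_6 = 276
q_6 = 368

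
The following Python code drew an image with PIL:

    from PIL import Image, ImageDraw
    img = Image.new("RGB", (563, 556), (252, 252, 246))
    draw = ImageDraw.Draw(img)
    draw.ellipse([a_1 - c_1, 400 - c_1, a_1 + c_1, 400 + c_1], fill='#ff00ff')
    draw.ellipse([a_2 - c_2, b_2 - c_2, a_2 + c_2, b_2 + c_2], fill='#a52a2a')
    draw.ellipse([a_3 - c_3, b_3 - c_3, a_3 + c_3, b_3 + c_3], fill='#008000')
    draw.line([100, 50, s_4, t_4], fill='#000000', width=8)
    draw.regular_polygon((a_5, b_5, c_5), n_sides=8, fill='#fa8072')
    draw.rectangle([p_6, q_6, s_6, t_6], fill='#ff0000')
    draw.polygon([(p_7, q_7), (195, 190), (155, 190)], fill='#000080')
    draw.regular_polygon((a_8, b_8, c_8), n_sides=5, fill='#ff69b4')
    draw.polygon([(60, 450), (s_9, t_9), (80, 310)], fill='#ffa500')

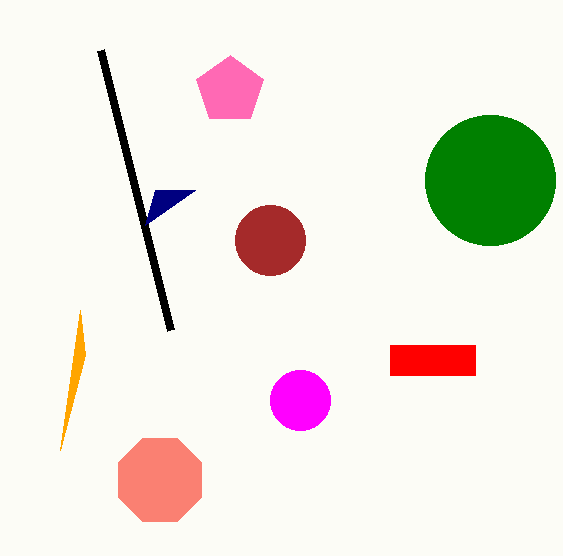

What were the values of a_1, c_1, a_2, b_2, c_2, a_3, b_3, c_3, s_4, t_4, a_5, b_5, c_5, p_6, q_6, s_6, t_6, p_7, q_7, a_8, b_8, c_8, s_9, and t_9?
a_1 = 300; c_1 = 30; a_2 = 270; b_2 = 240; c_2 = 35; a_3 = 490; b_3 = 180; c_3 = 65; s_4 = 170; t_4 = 330; a_5 = 160; b_5 = 480; c_5 = 45; p_6 = 390; q_6 = 345; s_6 = 475; t_6 = 375; p_7 = 145; q_7 = 225; a_8 = 230; b_8 = 90; c_8 = 35; s_9 = 85; t_9 = 355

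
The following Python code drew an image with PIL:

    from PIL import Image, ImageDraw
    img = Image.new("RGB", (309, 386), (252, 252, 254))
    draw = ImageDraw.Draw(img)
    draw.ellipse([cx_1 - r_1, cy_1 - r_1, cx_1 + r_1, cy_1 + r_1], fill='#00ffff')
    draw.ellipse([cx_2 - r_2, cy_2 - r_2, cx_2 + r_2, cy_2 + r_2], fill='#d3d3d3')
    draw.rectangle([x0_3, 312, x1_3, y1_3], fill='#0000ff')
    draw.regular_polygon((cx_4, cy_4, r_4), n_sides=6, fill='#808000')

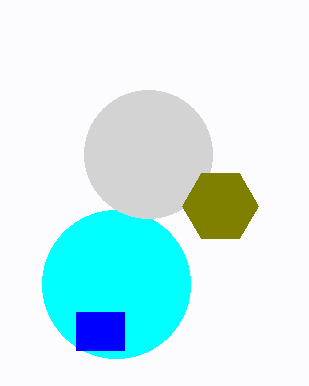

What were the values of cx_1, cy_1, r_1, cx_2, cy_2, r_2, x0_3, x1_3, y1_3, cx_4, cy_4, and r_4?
cx_1 = 116; cy_1 = 284; r_1 = 74; cx_2 = 148; cy_2 = 154; r_2 = 64; x0_3 = 76; x1_3 = 124; y1_3 = 350; cx_4 = 220; cy_4 = 206; r_4 = 38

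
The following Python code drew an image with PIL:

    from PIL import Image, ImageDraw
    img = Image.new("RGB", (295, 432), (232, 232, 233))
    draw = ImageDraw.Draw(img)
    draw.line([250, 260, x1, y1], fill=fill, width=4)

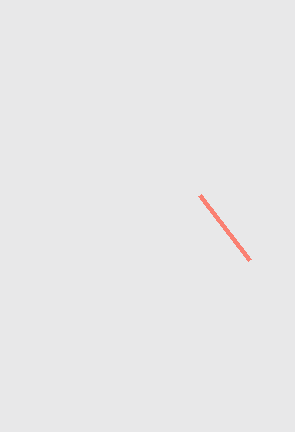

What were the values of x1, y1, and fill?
x1 = 200
y1 = 195
fill = 'salmon'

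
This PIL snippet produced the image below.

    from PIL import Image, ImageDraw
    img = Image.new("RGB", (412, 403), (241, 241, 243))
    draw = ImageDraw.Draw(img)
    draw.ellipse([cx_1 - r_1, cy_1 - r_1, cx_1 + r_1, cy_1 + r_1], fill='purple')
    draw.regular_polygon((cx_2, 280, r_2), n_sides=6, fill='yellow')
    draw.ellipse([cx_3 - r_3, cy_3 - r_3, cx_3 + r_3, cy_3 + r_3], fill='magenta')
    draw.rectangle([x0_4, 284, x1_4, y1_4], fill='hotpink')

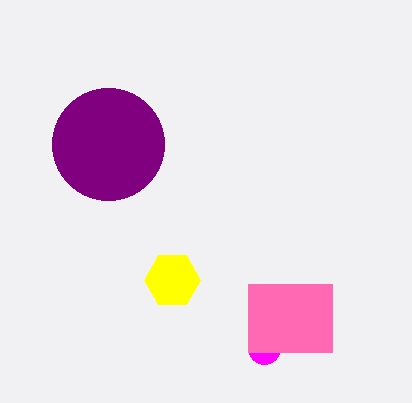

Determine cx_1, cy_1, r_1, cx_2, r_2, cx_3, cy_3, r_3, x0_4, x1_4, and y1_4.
cx_1 = 108; cy_1 = 144; r_1 = 56; cx_2 = 172; r_2 = 28; cx_3 = 264; cy_3 = 348; r_3 = 16; x0_4 = 248; x1_4 = 332; y1_4 = 352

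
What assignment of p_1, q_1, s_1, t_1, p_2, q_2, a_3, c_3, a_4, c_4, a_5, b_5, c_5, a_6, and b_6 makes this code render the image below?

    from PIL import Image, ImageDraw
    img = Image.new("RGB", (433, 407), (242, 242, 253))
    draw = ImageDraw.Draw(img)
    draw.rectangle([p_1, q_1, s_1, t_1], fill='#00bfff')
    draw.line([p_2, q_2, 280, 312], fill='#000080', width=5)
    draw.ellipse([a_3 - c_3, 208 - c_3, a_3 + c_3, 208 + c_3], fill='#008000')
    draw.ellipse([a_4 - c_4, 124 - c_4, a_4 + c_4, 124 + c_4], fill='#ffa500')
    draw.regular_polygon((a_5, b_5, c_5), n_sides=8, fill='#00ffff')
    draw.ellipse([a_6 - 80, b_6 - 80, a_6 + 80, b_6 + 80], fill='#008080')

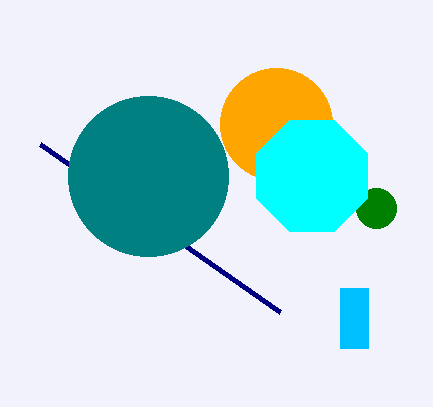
p_1 = 340
q_1 = 288
s_1 = 368
t_1 = 348
p_2 = 40
q_2 = 144
a_3 = 376
c_3 = 20
a_4 = 276
c_4 = 56
a_5 = 312
b_5 = 176
c_5 = 60
a_6 = 148
b_6 = 176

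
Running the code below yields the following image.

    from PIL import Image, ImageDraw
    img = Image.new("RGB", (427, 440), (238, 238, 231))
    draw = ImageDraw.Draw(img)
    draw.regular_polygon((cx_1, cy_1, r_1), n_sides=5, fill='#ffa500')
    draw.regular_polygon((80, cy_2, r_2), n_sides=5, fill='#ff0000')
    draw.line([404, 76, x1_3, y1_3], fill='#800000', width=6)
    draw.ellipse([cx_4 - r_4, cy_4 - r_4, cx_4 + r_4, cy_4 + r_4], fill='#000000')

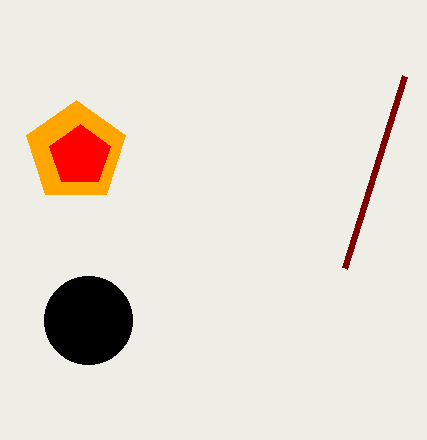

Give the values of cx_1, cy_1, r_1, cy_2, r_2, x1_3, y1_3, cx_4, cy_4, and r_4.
cx_1 = 76, cy_1 = 152, r_1 = 52, cy_2 = 156, r_2 = 32, x1_3 = 344, y1_3 = 268, cx_4 = 88, cy_4 = 320, r_4 = 44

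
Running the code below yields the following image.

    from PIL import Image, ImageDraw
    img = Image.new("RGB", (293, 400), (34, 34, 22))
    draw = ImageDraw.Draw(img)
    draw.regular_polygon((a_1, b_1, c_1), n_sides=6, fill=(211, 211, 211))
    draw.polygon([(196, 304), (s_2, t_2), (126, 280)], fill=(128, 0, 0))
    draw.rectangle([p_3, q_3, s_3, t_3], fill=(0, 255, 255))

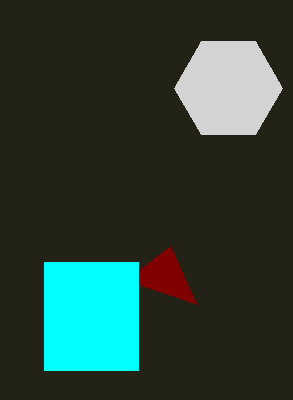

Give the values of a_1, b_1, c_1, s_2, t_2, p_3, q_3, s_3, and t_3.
a_1 = 228, b_1 = 88, c_1 = 54, s_2 = 170, t_2 = 246, p_3 = 44, q_3 = 262, s_3 = 138, t_3 = 370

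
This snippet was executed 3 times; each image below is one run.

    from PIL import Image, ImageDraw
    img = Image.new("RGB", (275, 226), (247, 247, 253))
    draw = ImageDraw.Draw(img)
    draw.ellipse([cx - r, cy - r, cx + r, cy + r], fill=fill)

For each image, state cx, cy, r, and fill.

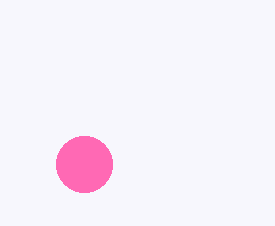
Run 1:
cx = 84
cy = 164
r = 28
fill = 'hotpink'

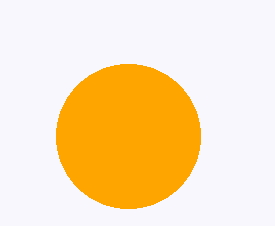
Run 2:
cx = 128; cy = 136; r = 72; fill = 'orange'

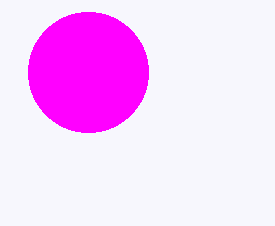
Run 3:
cx = 88; cy = 72; r = 60; fill = 'magenta'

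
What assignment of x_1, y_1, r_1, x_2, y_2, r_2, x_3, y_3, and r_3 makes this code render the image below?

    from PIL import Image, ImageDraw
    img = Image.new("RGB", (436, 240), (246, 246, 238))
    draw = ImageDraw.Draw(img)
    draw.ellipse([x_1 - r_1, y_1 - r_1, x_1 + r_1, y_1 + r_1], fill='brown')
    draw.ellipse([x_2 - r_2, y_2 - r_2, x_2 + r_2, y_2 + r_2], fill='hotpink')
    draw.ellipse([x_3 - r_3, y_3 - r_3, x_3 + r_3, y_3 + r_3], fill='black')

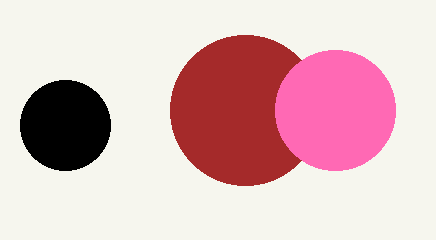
x_1 = 245
y_1 = 110
r_1 = 75
x_2 = 335
y_2 = 110
r_2 = 60
x_3 = 65
y_3 = 125
r_3 = 45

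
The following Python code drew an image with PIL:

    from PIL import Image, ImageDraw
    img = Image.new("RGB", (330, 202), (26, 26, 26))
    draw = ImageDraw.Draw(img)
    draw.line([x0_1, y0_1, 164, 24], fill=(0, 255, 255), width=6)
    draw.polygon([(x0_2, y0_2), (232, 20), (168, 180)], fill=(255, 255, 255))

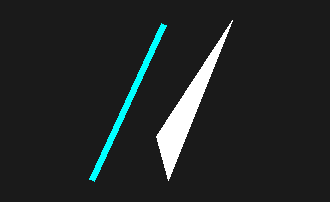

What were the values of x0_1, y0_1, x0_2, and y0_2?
x0_1 = 92; y0_1 = 180; x0_2 = 156; y0_2 = 136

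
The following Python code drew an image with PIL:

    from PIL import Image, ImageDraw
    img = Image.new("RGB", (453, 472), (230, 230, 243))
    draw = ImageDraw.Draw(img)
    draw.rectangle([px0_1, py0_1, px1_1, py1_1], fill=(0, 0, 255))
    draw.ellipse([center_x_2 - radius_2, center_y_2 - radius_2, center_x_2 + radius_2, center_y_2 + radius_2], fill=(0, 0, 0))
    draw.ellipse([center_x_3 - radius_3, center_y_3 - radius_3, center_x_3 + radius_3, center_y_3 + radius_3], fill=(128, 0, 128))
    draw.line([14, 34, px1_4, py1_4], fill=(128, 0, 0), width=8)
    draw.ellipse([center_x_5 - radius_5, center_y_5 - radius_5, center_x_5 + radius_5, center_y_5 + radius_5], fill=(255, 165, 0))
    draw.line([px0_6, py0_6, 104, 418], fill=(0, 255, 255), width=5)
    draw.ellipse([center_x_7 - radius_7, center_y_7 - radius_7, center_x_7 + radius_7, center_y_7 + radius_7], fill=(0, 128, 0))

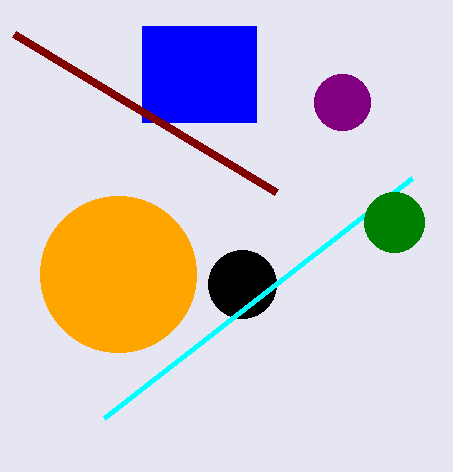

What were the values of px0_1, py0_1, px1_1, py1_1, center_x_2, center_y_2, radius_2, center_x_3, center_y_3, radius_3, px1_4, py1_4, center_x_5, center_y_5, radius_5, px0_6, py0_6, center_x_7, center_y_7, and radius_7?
px0_1 = 142, py0_1 = 26, px1_1 = 256, py1_1 = 122, center_x_2 = 242, center_y_2 = 284, radius_2 = 34, center_x_3 = 342, center_y_3 = 102, radius_3 = 28, px1_4 = 276, py1_4 = 192, center_x_5 = 118, center_y_5 = 274, radius_5 = 78, px0_6 = 412, py0_6 = 178, center_x_7 = 394, center_y_7 = 222, radius_7 = 30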